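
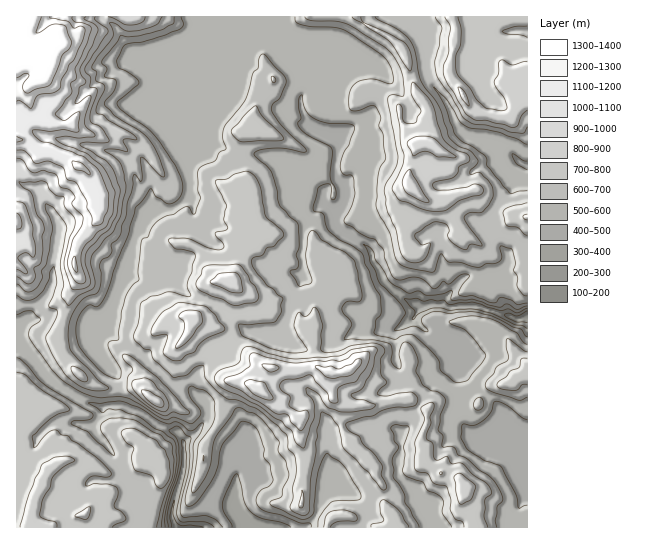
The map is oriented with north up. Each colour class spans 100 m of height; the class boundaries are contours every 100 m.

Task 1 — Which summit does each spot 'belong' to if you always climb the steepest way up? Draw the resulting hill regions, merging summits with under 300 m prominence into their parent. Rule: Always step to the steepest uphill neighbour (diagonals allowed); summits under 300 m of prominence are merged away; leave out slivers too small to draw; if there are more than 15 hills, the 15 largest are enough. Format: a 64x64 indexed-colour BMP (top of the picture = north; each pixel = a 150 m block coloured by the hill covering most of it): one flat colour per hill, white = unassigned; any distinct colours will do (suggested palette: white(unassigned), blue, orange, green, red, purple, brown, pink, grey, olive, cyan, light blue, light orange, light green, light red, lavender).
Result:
<image width="64" height="64" href="data:image/bmp;base64,Qk12CAAAAAAAAHYAAAAoAAAAQAAAAEAAAAABAAQAAAAAAAAIAAATCwAAEwsAABAAAAAAAAAA////ALR3HwAOf/8ALKAsACgn1gC9Z5QAS1aMAMJ34wB/f38AIr28AM++FwDox64AeLv/AIrfmACWmP8A1bDFAEREREREREREREQRERERESIiIiIiIiIiIiIiIiIiIiIRREREREREREREQRERERESIiIiIiIiIiIiIiIiIiIiIiFEREREREREREREERERESIiIiIiIiIiIiIiIiIiIiIiIUREREREREREREQRERERIiIiIiIiIiIiIiIiIiIiIiIhRERERERERERERBEREREiIiIiIiIiIiIiIiIiIiIiIiJEREREREREREREERERESIiIiIiIiIiIiIiIiIiIiIiIkRERERERERERERBERERIiIiIiIiIiIiIiIiIiIiIiIiREREREREREREREEREREiIiIiIiIiIiIiIiIiIiIiIiJEREREREREREREQRERESIiIiIiIiIiIiIiIiIiIiIiIkRERERERERERERBERERIiIiIiIiIiIiIiIiIiIiIiIiREREREREREREREERERIiIiIiIiIiIiIiIiIiIiIiIiFEREREREREREREQhERIiIiIiIiIiIiIiIiIiIiIREREUREREREREREREIiIRIiIiIiIiIiIiIiIiIiIiIRERERRERERERERERCIiIiIiIiIiIiIiIiIiIiIiIiIhERERFEREREREREQiIiIiIiIiIiIiIiIiIiIiIiIiIhEREREUREREREERIiIiIiIiIiIiIiIiIiIiIiIiIiIiERERERREREQREREiIiIiIiIiIiIiIiIiIiIiIiIiIiIRERERFEREQRERESIiIiIiIiIiIiIiIiIiIiIiIiIiIhEREREUREERERERIiIiIiIiIiIiIiIiIiIiIiIiIiIiERERERREERERERIiIiIiIiIiIiIiIiIiIiIiIiESIiIRERERFEQRERERIiIiIiIiIiIiIiIiIiIiIiIiIREREhEREREUQREREREiIiIiIiIiIiIiIiIiIiIiIiIRERERERERERQREREREiIiIiIiIiIiIiIiIiIiIiIiIhERERERERERERERERESIiIiIiIiIiIiIiIiIiIiIiIiERERERERERERERERERIiIiIiIiIiIiIiIiIiIiIiIiIRERERERERERERERERESIiIiIiIiIiIiIiIiIiIiIiIRERERERERERERERERERIiIiIiIiIiIiIiIiIiIiIiERERERERERERMxERERERESIiIiIiIiIiIiIiIiIiIhERERERERERMzMzERERERERIiIiIiIiIiIiIiIiIiIhEREREzMzMzMzMzMREREREREiIiIiIiIiIiIiIiIiIREREREzMzMzMzMzMxERERERERIiIiIiIiIiIiIiIiERERERMzMzMzMzMzMzEREREREREhERIiIiIiIiIiIiEREREREzMzMzMzMzMzMRERERERERERESIiIiIiIiIiIREREREzMzMzMzMzMzMxERERERERERESIiIiIiIiIiIhERERETMzMzMzMzMzMzERERERERERERIiIiIiIiIiIiERERETMzMzMzMzMzMzMRERERERERERIiIiIiIiIiIiIRERETMzMzMzMzMzMzMxERERERERERIiIiIiIiIiIiIhERETMzMzMzMzMzMzMzEREREREREREiIiIiIiIiIiIiEREzMzMzMzMzMzMzMzMRERERERERERIiIiIiIiIiIiIRETMzMzMzMzMzMzMzMxERERERERERESIiIiIiIiIiIiERMzMzMzMzMzMzMzMzERERERERERERERIiIiIiIiIiIhETMzMzMzMzMzMzMzMRERERERERERERESIiIiIiIiIiERMzMzMzMzMzMzMzMxERERERERERERERIiIiIiIiIiEREzMzMzMzMzMzMzMzEREREREREREREREiIiIiIiIiERETMzMzMzMzMzMzMzMRERERERERERERESIiIiIiIiERETMzMzMzMzMzMzMzMxERERERERERERESIiIiIiIiERERMzMzMzMzMzMzMzMzERERERERERERERIiIiIiIhEREREzMzMzMzMzMzMzM1UREREREREREREREiIiERERERERETMzMzMzMzMzMzM1VRERERERERERERERIhERERERERERMzMzMzMzMzMzNVVVERERERERERERERERERERERERETMzMzMzMzMzM1VVVVURERERERERERERERERERERERETMzMzMzMzMzM1VVVVVRERERERERERERERERERERERETMzMzMzMzMzMzVVVVVVERERERERERERERERERERERERMzMzMzMzMzMzVVVVVVUREREREREREREREREREREREREzMzMzMzMzMzNVVVVVVRERERERERERERERERERERERETMzMzMzMzMzNVVVVVVVEREREREREREREREREREREREREzMzMzMzMzNVVVVVVVURERERERERERERERERERERERETMzMzMzMzNVVVVVVVVRERERERERERERERERERERERERMzMzMzMzM1VVVVVVVVEREREREREREREREREREREREREzMzMzMzMzVVVVVVVVURERERERERERERERERERERERMzMzMzMzMzNVVVVVVVVRERERERERERERERERERERERMzMzMzMzMzM1VVVVVVVVERERERERERERERERERERERMzMzMzMzMzMzVVVVVVVVURERERERERERERERERERERMzMzMzMzMzMzVVVVVVVVVREREREREREREREREREREREzMzMzMzMzMzNVVVVVVVVV"/>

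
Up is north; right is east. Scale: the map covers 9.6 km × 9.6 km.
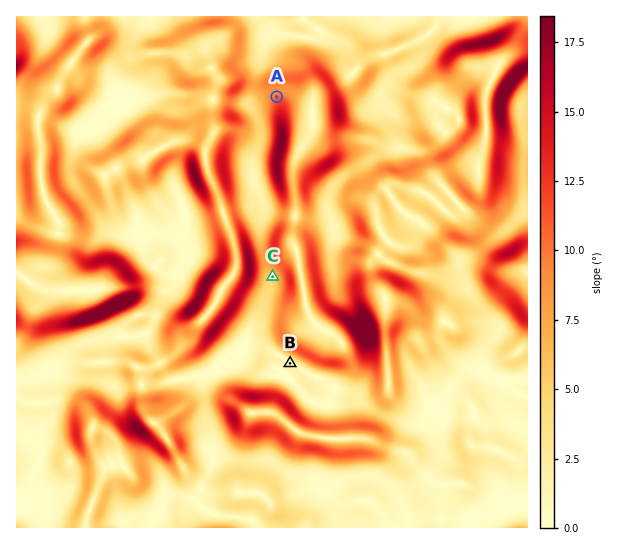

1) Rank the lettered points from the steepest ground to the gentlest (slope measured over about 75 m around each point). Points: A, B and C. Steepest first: A C B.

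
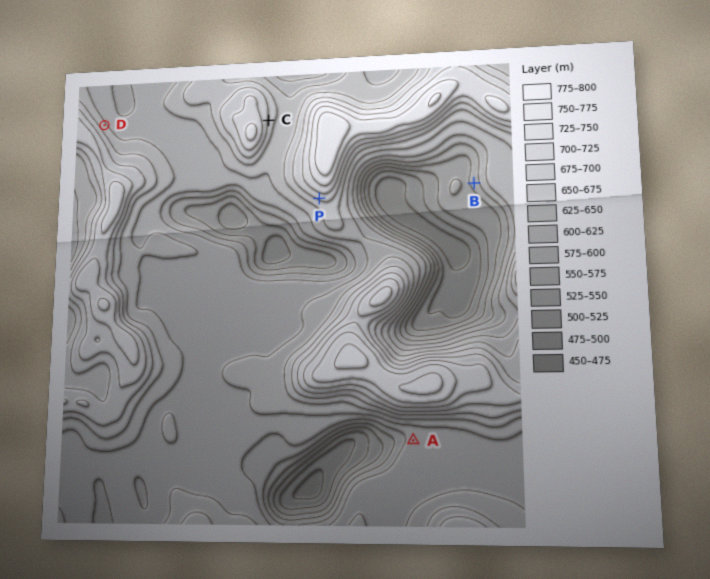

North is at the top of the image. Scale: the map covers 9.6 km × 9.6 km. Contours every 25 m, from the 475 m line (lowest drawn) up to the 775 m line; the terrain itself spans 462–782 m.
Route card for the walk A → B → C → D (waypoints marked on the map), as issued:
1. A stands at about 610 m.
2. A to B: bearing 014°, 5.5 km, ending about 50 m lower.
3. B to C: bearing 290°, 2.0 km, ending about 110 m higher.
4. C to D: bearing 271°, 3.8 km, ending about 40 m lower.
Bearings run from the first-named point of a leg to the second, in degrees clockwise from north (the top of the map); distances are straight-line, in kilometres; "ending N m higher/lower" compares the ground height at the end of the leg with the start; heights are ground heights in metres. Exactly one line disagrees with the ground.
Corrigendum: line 3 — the distance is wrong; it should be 4.7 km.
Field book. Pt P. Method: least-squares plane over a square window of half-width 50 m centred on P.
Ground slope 9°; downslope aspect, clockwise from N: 205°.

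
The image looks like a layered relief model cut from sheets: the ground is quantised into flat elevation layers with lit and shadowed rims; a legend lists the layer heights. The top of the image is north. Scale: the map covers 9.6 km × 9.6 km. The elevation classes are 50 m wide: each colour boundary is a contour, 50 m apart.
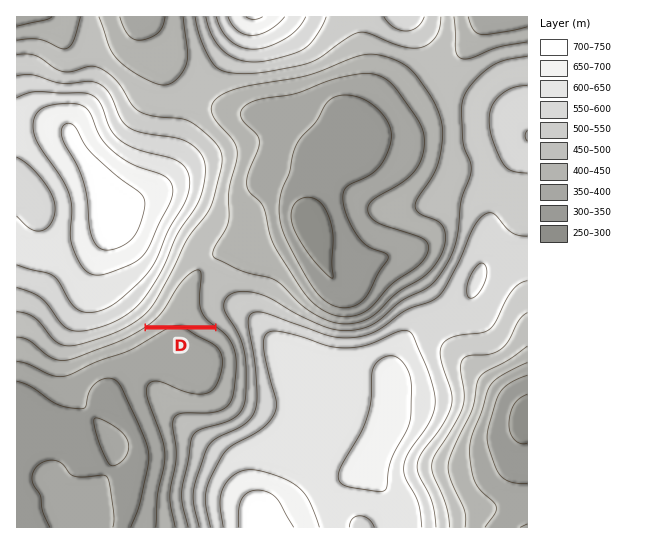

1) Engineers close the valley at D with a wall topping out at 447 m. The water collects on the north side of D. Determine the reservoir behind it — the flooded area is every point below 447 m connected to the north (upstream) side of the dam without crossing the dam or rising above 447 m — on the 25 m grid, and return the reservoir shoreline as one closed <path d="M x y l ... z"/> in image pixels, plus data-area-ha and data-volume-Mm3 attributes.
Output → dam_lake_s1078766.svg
<path d="M195 276l-6 1-12 12-13 22-14 14 62 0-9-8-4-8-2-30-2-3z" data-area-ha="51" data-volume-Mm3="8.21"/>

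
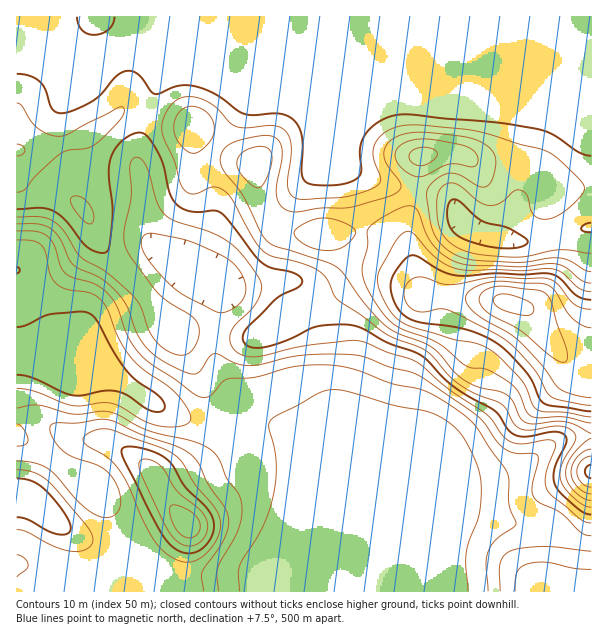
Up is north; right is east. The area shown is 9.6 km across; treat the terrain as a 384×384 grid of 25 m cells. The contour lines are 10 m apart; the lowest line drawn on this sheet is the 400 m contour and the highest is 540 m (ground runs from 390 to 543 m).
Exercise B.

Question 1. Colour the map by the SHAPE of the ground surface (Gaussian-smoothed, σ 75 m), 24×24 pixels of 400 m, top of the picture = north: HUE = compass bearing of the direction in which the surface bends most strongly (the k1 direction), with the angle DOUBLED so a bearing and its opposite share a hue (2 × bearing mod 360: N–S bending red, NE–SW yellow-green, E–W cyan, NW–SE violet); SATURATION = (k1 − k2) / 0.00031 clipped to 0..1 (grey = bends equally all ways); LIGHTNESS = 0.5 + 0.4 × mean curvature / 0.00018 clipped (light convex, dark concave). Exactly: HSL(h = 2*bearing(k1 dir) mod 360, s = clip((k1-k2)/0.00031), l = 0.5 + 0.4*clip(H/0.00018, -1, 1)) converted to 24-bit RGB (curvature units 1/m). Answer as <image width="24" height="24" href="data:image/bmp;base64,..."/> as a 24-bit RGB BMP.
<image width="24" height="24" href="data:image/bmp;base64,Qk32BgAAAAAAADYAAAAoAAAAGAAAABgAAAABABgAAAAAAMAGAAATCwAAEwsAAAAAAAAAAAAAhX19hXFuh4FkfINqf39xbYJwmpJbxMRJVHuDYF5/fH1/f3+Af4B/gIB/f3+AgH5/gYF+fX6AZV+DVVWDlbGEmaaQc4mle5KzellSkGZFe6taYqGgdn2Qjk2DuhsX3P0qJIxPSH17dIGAfoCAf4B/gIB/fn6Af36BgoKBfHyBXWSJV4+qhLqYhZimknejjG5Sa0x2hdCcf+PhSEfAmFWhiyGJ2JfS2/DfQFLmOl6aY4CGe3+Af4B/f4B/f39/foB/gYF+f32AaXuEWo1yoqNIh4I2bDglvFoHcLreo+zOWEShejh5iDBuqkWzof+7s9iZvx3LnE+qYm+Idn2Cf4CAf39/f39/f39/gIB/gH9/dHmAZWZ+nGpztUl8fSRk8qo8qL7SuEZaaiA8XTdDdj9tmO2Xcd5ogVI/d0BnlnB9dG2Kc3eDfn6AgH+Af39/f3+Af4B/gH9/d3WAa2J8c41pYz6zqyD/9NfbnVgpmhEroENlTl+daPLty/botnbJpk22f1uaj3eMjHKMdnWBfX5/gH9/f4CAf3+AgIB/gH5/fmmBhEZqtJwuEWklBpit5fbVe0RkcKTChaPnpsXre+/RTJtNnChNpzA8j2NYg3FtinFzf3h9fH99foB+gIB+gH59gH57gHFzeERmfz1n2mlw2acXATMAXXsAZKfNdtjCS3SXuK9qqGA3Vx8eaCofuJQ0eJZcdntqgoRwfoF5eoB5f354gXZuhXNggnNYdjI4ahkaTqMyQ62o9pzRs1TjWtd5ja5th2RGYlQ/k4Y4liMgeSUvhXtKjs1zY3CMhXtWcYlUdYFgf3thfWlagl5Vj3NchE1ojB51gM+vh9/aN16UgJtb1Z3PnLLemos+fV5Qd25mfE5alDFcoWd3f7uEacBsjjKUxVtCh5lAXnU8dXxHaIJUaH55knNcZzdTRaOvjeKXjkmJf0Z5Y6Zjedh6X6mrjZRfdHlmbnRmbESAkmSgmrKsqse4fJC0Fh/Dz67o2bDncnfOa3a6bHCifkOFrzFMloRPOtptm6VJbT1LVpJldNqMd8uSVFeVkYWij2uUaGx8RkFugJxies17h8OnlnOwNVqhVYaVz4CSxXPClWWukliobzWnl3nExNfebqDQdkDIkn3NkeHgjNe4YsWfLVvTlWCPrkVyjk9JVT9cXt1iceOWX45xfE1Qbk9WYl1FkrU2m3dMo0hum06ST1Wzf77Ktsq9a4nSVpD/zN3/zdf+y7n3sK3bHj+JXlFvrkWixWiWZdLJjfG3mFaaeD9Of1FLcU5ReExSw6cxcWQwb4U1Q61qS7q6cqSVnMh+XNqrIr+3Hb0vmoUkpzsj+0BHfyd8SFcwPVY6wMR2id2FX5hNdDZRfk5MfmtfaGCJZ1SUw8GgcXzZqLnaZLnLSouSXpZ2t+Z6SZs+TS0nXUkNT0AJUVwGgY4GiGo9VIStKqm+g92brcKTdlSNaj+VqWOMcaB9Sl2VXIinf+GRRJ7VmqPIoW7Pg2XAa4mp4diGgD08VyBMpnVCW5ONo3ympKpoUXlGgo7KVpzSgbmXpId0fFyXTTSPs3KYsLKLRDx4hbZfhOhMKnVVWIVHf2BVlVllmUhA8pgciyMhVihfltB6UIydaYd6q5aIZWCyjaFkU4FdiIpVqaxeY1Z6Tzl0o55pt6Z5RTS9pc27z9SXO3x+R25ZbGRPeTRArDA63qlwyUK+L7TUh9akTkifd6CugriqWF+pmZm6fF/AmnCtspZtXkxtPD54ra1zlMBkJbu5hMLJ4rbHjU3ASkyFWmCFQGa5irrfzNnvx7j6o6/1m3rUYFu/d5ipmmpndFdjmaliUWiChGqr0ILCpG6+IG27iZXDy9vUSrLMP4NrtolQyUSDelaQZ36HRpt7Pbc7da00h3kzi2Yyk0o3i1tNimlVj2BYgWloqZaEXWV8Unhah3NgwI+LP3KdPsiMxsZ6oj5ock9SgoZOk2hVhW56eX98aYZqcI9UiYFJgnRMf3hVhH1hg4Zwgnl7i3eFhoCRn3Fpk2OEb3t+WYNtpq9sjGJ9WYlLknk/iFlSgnFwgIF3goB4gHx9f4GAfoJ9gH94gX14gYJ9e36Aeod8foJ6fHd8gIl8eYyChX5nhG5zjmtqbolgdJVdiHdwfHp0gXp1gXt7gYB/f4KBf4KCfn+BgH5+gXx8gH19foN/f4F/foCAf4J8f3x7eX1/hox4hINwfIWEc22FnHWWjKKLbJWPeHl/fHmAfn2AgH+AgYGAgIF/foB+fn5/gH2AgX6CgIKCf4J/fn9/f4B/gIB+fn1/e31/hYB7iX99"/>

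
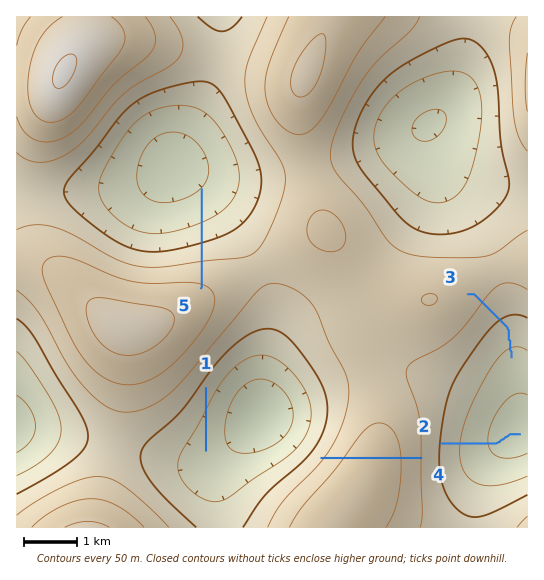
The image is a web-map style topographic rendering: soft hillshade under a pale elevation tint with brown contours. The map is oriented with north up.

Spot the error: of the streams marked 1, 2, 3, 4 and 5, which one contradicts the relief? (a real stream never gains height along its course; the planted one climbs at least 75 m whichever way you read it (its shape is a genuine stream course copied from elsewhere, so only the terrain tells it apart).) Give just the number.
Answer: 4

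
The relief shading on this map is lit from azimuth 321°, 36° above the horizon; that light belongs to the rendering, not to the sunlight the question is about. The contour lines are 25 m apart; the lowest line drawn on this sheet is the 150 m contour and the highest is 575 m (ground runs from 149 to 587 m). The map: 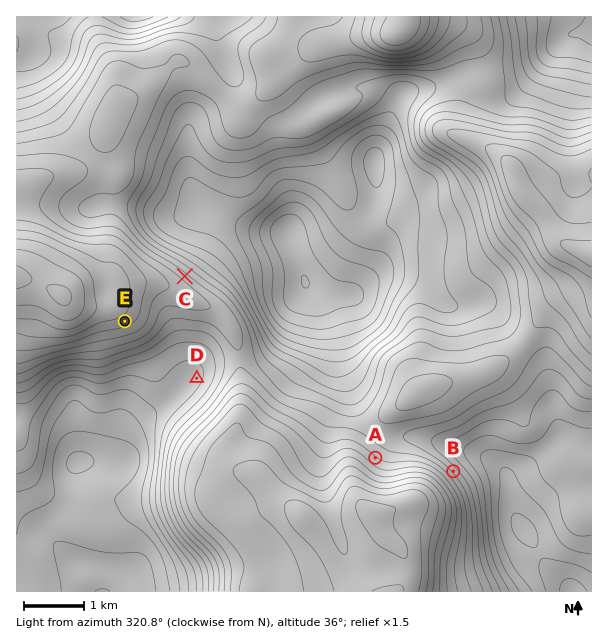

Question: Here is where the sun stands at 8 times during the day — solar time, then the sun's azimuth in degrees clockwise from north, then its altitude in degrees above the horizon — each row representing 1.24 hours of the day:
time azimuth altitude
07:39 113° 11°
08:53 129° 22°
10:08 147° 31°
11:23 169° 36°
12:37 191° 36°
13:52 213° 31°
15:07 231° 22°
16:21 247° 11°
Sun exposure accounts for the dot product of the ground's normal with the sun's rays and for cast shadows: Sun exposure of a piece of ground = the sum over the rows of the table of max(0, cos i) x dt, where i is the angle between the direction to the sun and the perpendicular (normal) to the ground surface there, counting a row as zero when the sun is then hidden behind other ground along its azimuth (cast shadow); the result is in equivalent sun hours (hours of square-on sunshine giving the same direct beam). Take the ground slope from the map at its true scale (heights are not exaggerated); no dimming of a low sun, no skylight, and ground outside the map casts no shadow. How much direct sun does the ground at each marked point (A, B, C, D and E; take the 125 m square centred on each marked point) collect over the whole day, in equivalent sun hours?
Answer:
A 3.2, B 2.9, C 3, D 4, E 4.9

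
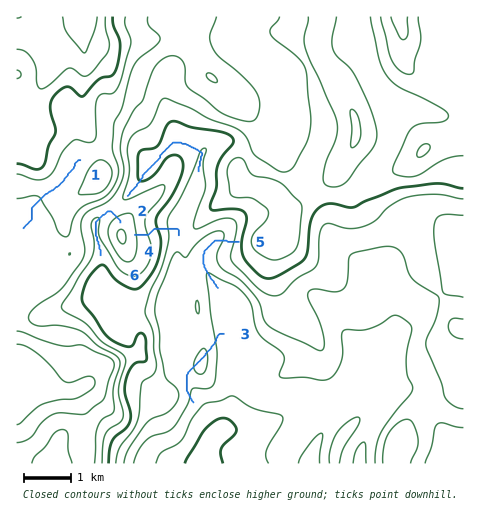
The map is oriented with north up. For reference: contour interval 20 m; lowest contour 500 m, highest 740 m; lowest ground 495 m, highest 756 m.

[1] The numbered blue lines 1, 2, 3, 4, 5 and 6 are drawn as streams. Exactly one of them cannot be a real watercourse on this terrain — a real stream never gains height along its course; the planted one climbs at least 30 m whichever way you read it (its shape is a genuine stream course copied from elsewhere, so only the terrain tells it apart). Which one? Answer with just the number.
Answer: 3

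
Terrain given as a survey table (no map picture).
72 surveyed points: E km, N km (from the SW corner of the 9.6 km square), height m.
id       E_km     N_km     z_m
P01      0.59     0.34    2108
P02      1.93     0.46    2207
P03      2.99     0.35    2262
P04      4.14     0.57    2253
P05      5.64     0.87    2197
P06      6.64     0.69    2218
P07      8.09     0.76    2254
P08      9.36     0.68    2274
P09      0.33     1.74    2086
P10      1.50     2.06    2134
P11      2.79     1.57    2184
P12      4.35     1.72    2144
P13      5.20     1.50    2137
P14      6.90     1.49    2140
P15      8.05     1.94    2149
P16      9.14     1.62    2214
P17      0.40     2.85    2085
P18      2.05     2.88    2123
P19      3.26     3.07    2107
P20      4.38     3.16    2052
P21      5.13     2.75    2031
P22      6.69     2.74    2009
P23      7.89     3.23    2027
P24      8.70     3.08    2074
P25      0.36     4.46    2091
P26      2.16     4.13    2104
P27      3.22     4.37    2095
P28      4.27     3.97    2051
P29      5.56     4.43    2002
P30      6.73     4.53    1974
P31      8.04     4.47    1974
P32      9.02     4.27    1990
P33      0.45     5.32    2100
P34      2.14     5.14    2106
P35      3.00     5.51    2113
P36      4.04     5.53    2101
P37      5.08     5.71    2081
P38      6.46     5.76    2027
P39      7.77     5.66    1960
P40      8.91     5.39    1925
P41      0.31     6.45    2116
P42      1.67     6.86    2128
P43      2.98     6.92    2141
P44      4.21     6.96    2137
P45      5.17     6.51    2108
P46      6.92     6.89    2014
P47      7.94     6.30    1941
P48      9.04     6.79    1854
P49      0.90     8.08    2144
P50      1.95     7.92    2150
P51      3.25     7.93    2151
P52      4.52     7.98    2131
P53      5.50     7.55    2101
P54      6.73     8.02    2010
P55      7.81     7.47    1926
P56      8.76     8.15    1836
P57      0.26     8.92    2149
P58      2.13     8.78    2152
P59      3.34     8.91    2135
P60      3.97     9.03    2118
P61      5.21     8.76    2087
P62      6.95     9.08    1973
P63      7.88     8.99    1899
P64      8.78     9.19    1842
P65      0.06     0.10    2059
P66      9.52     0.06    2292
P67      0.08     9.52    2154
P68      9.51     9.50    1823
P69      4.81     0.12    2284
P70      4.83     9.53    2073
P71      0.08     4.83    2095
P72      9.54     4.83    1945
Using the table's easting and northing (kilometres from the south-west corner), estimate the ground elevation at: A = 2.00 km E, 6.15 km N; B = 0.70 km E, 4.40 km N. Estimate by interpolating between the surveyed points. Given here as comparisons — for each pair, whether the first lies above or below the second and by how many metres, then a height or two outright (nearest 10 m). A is above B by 30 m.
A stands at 2120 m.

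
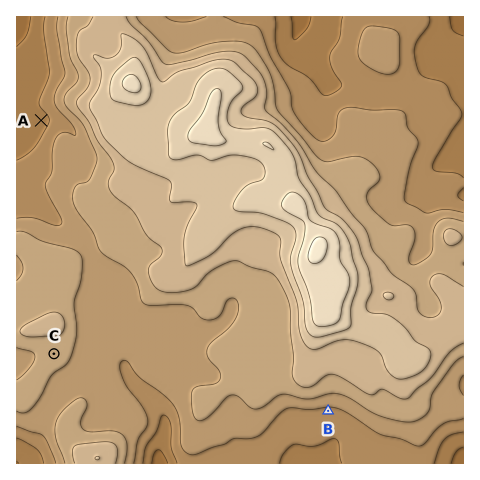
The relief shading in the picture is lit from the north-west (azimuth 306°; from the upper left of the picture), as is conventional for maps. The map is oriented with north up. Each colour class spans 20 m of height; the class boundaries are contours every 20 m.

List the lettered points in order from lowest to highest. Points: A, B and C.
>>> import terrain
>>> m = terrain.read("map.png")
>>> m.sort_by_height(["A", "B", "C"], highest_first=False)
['A', 'B', 'C']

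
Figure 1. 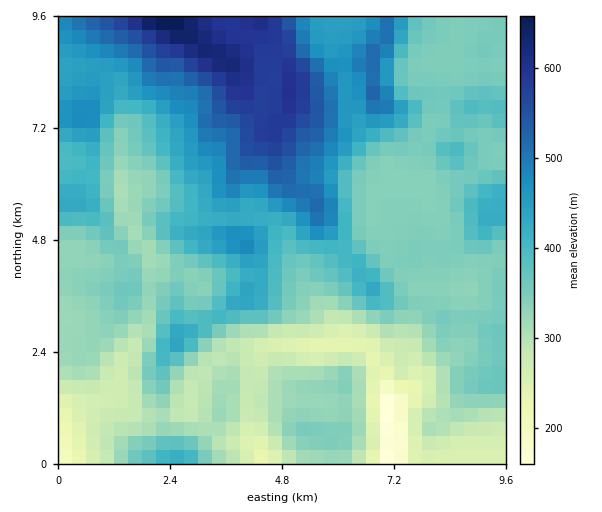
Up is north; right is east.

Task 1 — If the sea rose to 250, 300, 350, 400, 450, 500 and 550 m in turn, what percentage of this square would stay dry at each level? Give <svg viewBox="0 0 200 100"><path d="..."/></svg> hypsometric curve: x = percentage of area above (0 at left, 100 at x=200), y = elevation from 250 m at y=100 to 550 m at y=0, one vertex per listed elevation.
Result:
<svg viewBox="0 0 200 100"><path d="M192 100l-25-17-58-16-38-17-26-17-18-16-12-17"/></svg>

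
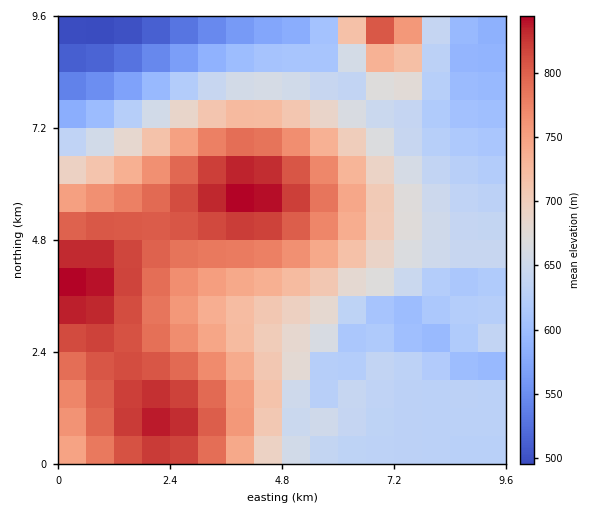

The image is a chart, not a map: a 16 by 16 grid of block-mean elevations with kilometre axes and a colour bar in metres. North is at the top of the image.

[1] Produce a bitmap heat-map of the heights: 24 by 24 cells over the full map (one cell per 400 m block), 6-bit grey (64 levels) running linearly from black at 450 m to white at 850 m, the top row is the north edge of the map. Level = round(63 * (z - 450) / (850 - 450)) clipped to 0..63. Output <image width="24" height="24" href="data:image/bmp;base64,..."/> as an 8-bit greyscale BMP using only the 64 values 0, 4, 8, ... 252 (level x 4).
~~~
<image width="24" height="24" href="data:image/bmp;base64,Qk12BgAAAAAAADYEAAAoAAAAGAAAABgAAAABAAgAAAAAAEACAAATCwAAEwsAAAABAAAAAAAAAAAAAAEBAQACAgIAAwMDAAQEBAAFBQUABgYGAAcHBwAICAgACQkJAAoKCgALCwsADAwMAA0NDQAODg4ADw8PABAQEAAREREAEhISABMTEwAUFBQAFRUVABYWFgAXFxcAGBgYABkZGQAaGhoAGxsbABwcHAAdHR0AHh4eAB8fHwAgICAAISEhACIiIgAjIyMAJCQkACUlJQAmJiYAJycnACgoKAApKSkAKioqACsrKwAsLCwALS0tAC4uLgAvLy8AMDAwADExMQAyMjIAMzMzADQ0NAA1NTUANjY2ADc3NwA4ODgAOTk5ADo6OgA7OzsAPDw8AD09PQA+Pj4APz8/AEBAQABBQUEAQkJCAENDQwBEREQARUVFAEZGRgBHR0cASEhIAElJSQBKSkoAS0tLAExMTABNTU0ATk5OAE9PTwBQUFAAUVFRAFJSUgBTU1MAVFRUAFVVVQBWVlYAV1dXAFhYWABZWVkAWlpaAFtbWwBcXFwAXV1dAF5eXgBfX18AYGBgAGFhYQBiYmIAY2NjAGRkZABlZWUAZmZmAGdnZwBoaGgAaWlpAGpqagBra2sAbGxsAG1tbQBubm4Ab29vAHBwcABxcXEAcnJyAHNzcwB0dHQAdXV1AHZ2dgB3d3cAeHh4AHl5eQB6enoAe3t7AHx8fAB9fX0Afn5+AH9/fwCAgIAAgYGBAIKCggCDg4MAhISEAIWFhQCGhoYAh4eHAIiIiACJiYkAioqKAIuLiwCMjIwAjY2NAI6OjgCPj48AkJCQAJGRkQCSkpIAk5OTAJSUlACVlZUAlpaWAJeXlwCYmJgAmZmZAJqamgCbm5sAnJycAJ2dnQCenp4An5+fAKCgoAChoaEAoqKiAKOjowCkpKQApaWlAKampgCnp6cAqKioAKmpqQCqqqoAq6urAKysrACtra0Arq6uAK+vrwCwsLAAsbGxALKysgCzs7MAtLS0ALW1tQC2trYAt7e3ALi4uAC5ubkAurq6ALu7uwC8vLwAvb29AL6+vgC/v78AwMDAAMHBwQDCwsIAw8PDAMTExADFxcUAxsbGAMfHxwDIyMgAycnJAMrKygDLy8sAzMzMAM3NzQDOzs4Az8/PANDQ0ADR0dEA0tLSANPT0wDU1NQA1dXVANbW1gDX19cA2NjYANnZ2QDa2toA29vbANzc3ADd3d0A3t7eAN/f3wDg4OAA4eHhAOLi4gDj4+MA5OTkAOXl5QDm5uYA5+fnAOjo6ADp6ekA6urqAOvr6wDs7OwA7e3tAO7u7gDv7+8A8PDwAPHx8QDy8vIA8/PzAPT09AD19fUA9vb2APf39wD4+PgA+fn5APr6+gD7+/sA/Pz8AP39/QD+/v4A////ALjE1Nzk6Ojg0LykkIB4dHR0dHBwcHBwcLzM3Ojw8PDo2MSwnIiEfHh0dHBwcHBwcMDQ4Ojw9PDo2Mi0nHR8gHh0dHBwcHBwcMjU4Ojw8Ozk2MS0pIBseHx4dHRwcHB0dMzY4Ojo6OTc0MCwoJR0ZHh4dHRwcHBsZNjg5OTg3NjQxLisoJSIaGR0dHRwZFhUXODo6OTc1MzEuLConJSMgGRkdGhYVGBweOzw7OTc0MS8tKyknJiQjHxkXFhkcHR4ePT08Ojc0MS8tKyopKCYkHRoaGBcZGhoaPj49Ozg1MjAvLi0sKyknIyIiHxsZFxgZPT49Ozg2NDIxMTEwLy0rKSYkIiAfHh4fOzw7Ojg3NjU1NTU0MzEuKygmIyEfHh4fODk5ODg3ODg5Ojo5NzUyLionJCEfHh4eMzU1NjY3OTo8PT08OjczLysnJCEfHh0dLS8xMjQ2ODs9Pj49Ozg0LysnIyEfHRwcJykrLjAzNjk8PT08OjYyLiomIiAeHBsbISMmKCsvMjY4Ojo5NjMvKycjIB4cGxoaGx0fIiYpLTAzNDQzMS4rJyQhHhwbGhkZFhcZHB8jJiksLS0tKykmIyEfHhwaGRgYERIUFhkcHyIkJiYmJSMhHx4gIR4aGBcXDQ4PERMWGRsdHx8gHx4dHSAlJiEaFxcXCgoLDQ4RExUXGRoaGhoaHSYsKyMaFhYWCAgICQsMDhASFBUWFxcZIi00MCUaFhYVBwcHBwgKCw0PEBITFBUbKDY7NSgcGBYVA=="/>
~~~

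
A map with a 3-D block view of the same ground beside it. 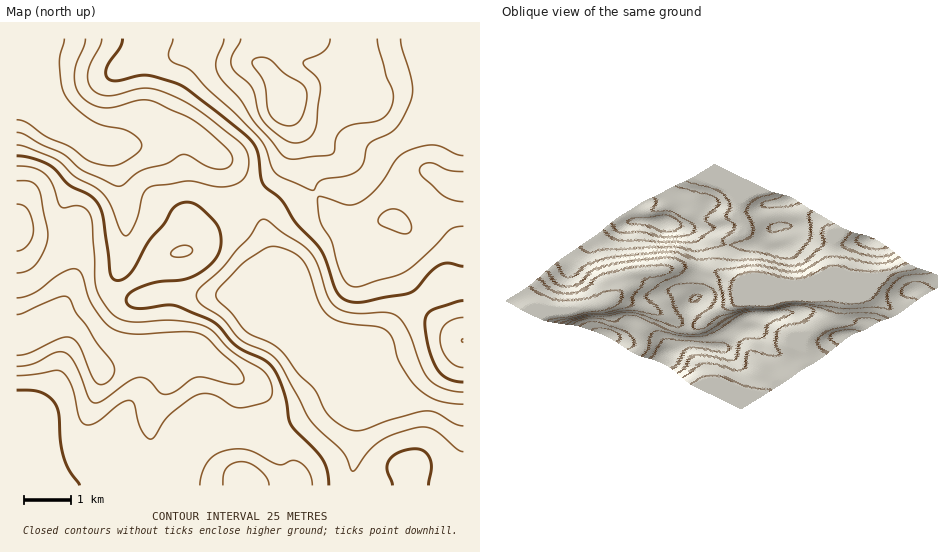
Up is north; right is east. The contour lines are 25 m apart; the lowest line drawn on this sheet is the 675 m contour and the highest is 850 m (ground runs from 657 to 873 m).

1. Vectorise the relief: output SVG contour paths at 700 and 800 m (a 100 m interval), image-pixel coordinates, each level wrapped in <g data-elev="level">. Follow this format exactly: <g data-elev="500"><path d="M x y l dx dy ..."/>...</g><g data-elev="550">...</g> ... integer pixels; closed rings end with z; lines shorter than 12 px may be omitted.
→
<g data-elev="700"><path d="M463 426l-9-3-17-10-10-2-36 9-30 10-8 0-10-3-15-13-13-24-17-17-15-21-11-8-21-9-6-4-14-18-13-13-2-4 1-4 25-28 22-15 10-3 16 5 9 6 7 8 13 37 9 13 7 5 8 3 33 3 9 4 7 8 8 26 17 23 9 8 9 5 13 3 15 1"/><path d="M85 39l-1 8-8 17-2 12 2 13 8 10 11 7 10 2 11-1 24-7 8 0 9 3 32 15 17 12 24 22 3 7-2 6-7 4-9 0-11-4-15-9-7-1-16 9-25 6-18 15-6 1-35-16-21-17-20-9-17-10-7-2"/></g><g data-elev="800"><path d="M269 485l-3-8-7-8-9-6-8-1-9 1-6 5-4 7 0 10"/><path d="M17 366l17-3 22-11 10 1 8 9 15 36 6 5 8-3 24-18 11-5 9 2 12 13 6 2 9-2 16-12 6-3 10 1 28 6 8-1 2-4-2-6-5-7-29-27-8-5-15-2-52 2-13-2-9-4-8-8-10-14-5-10-6-21-6-6-6 0-9 4-29 21-15 4"/><path d="M17 273l11-3 8-6 9-15 3-14-7-39-3-8-7-6-14-1"/><path d="M401 233l8 0 2-4-1-8-6-7-5-4-7-1-6 2-5 4-3 4 1 5z"/><path d="M463 172l-15-2-13-6-5-1-7 2-4 5 4 7 19 18 10 5 11 2"/><path d="M224 39l-8 23 0 7 3 7 20 22 15 23 27 33 5 4 7 1 39-5 3-3 2-14 6-8 11-5 24-3 6-4 5-5 4-9 0-10-7-17-9-37"/></g>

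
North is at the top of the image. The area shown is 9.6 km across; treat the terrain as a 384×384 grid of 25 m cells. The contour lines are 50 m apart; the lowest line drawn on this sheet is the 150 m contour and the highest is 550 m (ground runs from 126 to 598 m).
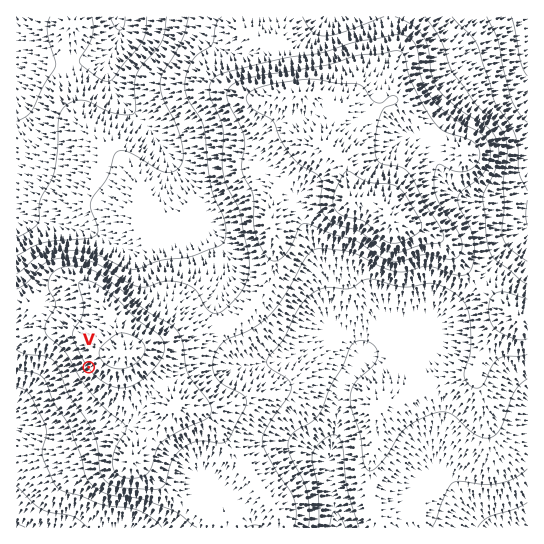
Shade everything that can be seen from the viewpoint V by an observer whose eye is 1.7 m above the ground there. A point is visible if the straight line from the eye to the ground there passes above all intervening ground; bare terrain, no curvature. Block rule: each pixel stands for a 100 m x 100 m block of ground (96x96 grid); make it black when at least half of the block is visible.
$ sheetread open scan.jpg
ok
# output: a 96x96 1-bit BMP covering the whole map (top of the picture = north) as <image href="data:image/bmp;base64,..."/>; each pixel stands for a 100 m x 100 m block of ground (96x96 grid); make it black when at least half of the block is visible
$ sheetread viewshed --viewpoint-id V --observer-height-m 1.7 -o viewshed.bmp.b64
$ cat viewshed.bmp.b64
<image width="96" height="96" href="data:image/bmp;base64,Qk2+BAAAAAAAAD4AAAAoAAAAYAAAAGAAAAABAAEAAAAAAIAEAAATCwAAEwsAAAIAAAAAAAAA////AAAAAAAAAAAAAAAAAAAAAAAAAAAAAAAAAAAAAAAAAAAAAAAAAAAAAADAAAAAAAAAAAAAAAD4AAAAAAAAAAAAAAD8AAAAAAAAAAAAAAD+AAAAAAAAAAAAAAD/gAAAAAAAAAAAAAD/4AAAAAAAAAAAAAD//AAAAAAAAAAAAAD//4AAAAAAAAAAAAD///AAAAAAAAAAAAD///4AAAAAAAAAAAD///8AAAAAAAAAAAD///+AAAAAAAAAAAD///+AAAAAAAAAAAD///8AAAAAAAAAAAD///4AAAAAAAAAAAD///gAAAAAAAAAAAD///AAAAAAAAAAAAD//+AAAAAAAAAAAAD/P+AAAAAAAAAAAAD//8AAAAAAAAAAAAD//4AAAAAAAAAAAAD//4AAAAAAAAAAAAD//wAAAAAAAAAAAAD//gAAAAAAAAAAAAD//gAAAAAAAAAAAAD//gAAAAAAAAAAAAD//gAAAAAAAAAAAAD//gAAAAAAAAAAAAD/wAAAAAAAAAAAAAD/gAAAAAAAAAAAAAD/wAAAAAAAAAAAAAD/wAAAAAAAAAAAAAB/gAAAAAAAAAAAAAA/AAAAAAAAAAAAAAAgAAAAAAAAAAAAAADgAAAAAAAAAAAAAADgAAAAAAAAAAAAAADgAAAAAAAAAAAAAABgAAAAAAAAAAAAAAAAAAAAAAAAAAAAAAAAAAAAAAAAAAAAAAAAAAAAAAAAAAAAAAAAAAAAAAAAAAAAAAAAAAAAAAAAAAAAAAAAAAAAAAAAAAAAAAAAAAAAAAAAAAAAAAAAAAAAAAAAAAAAAAAAAAAAAAAAAAAAAAAAAAAAAAAAAAAAAAAAAAAAAAAAAAAAAAAAAAAAAAAAAAAAAAAAAAAAAAAAAAAAAAAAAAAAAAAAAAAAAAAAAAAAAAAAAAAAAAAAAAAAAAAAAAAAAAAAAAAAAAAAAAAAAAAAAAAAAAAAAAAAAAAAAAAAAAAAAAAAAAAAAAAAAAAAAAAAAAAAAAAAAAAAAAAAAAAAAAAAAAAAAAAAAAAAAAAAAAAAAAAAAAAAAAAAAAAAAAAAAAAAAAAAAAAAAAAAAAAAAAAAAAAAAAAAAAAAAAAAAAAAAAAAAAAAAAAAAAAAAAAAAAAAAAAAAAAAAAAAAAAAAAAAAAAAAAAAAAAAAAAAAAAAAAAAAAAAAAAAAAAAAAAAAAAAAAAAAAAAAAAAAAAAAAAAAAAAAAAAAAAAAAAAAAAAAAAAAAAAAAAAAAAAAAAAAAAAAAAAAAAAAAAAAAAAAAAAAAAAAAAAAAAAAAAAAAAAAAAAAAAAAAAAAAAAAAAAAAAAAAAAAAAAAAAAAAAAAAAAAAAAAAAAAAAAAAAAAAAAAAAAAAAAAAAAAAAAAAAAAAAAAAAAAAAAAAAAAAAAAAAAAAAAAAAAAAAAAAAAAAAAAAAAAAAAAAAAAAAAAAAAAAAAAAAAAAAAAAAAAAAAAAAAAAAAAAAAAAAAAAAAAAAAAAAAAAAAAAAAAAAAAAAAAAAAAAAAAAAAAAAAAAAAAAAAAAAAAAAAAAA="/>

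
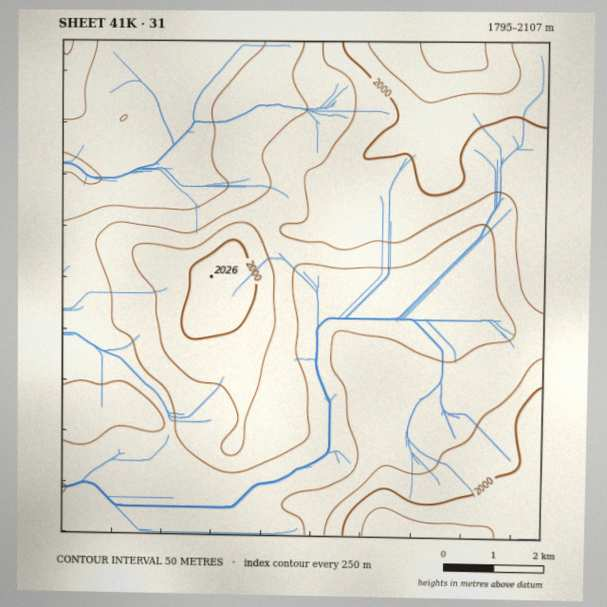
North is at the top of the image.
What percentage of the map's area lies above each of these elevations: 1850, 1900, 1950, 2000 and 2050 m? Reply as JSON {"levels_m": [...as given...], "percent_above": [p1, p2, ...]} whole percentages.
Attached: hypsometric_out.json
{"levels_m": [1850, 1900, 1950, 2000, 2050], "percent_above": [89, 60, 33, 15, 4]}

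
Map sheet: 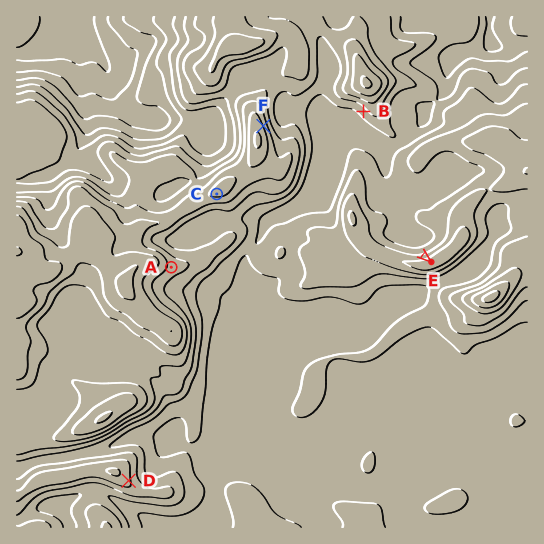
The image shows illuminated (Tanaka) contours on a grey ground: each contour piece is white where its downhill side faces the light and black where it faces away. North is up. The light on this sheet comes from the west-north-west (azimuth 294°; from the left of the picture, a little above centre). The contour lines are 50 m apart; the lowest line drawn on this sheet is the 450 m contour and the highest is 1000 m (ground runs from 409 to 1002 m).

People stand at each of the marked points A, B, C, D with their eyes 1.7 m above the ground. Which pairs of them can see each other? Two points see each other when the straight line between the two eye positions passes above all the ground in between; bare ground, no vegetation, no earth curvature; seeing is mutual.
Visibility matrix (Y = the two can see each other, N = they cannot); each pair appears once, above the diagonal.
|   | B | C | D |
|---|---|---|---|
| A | N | Y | N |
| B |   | N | Y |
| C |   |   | N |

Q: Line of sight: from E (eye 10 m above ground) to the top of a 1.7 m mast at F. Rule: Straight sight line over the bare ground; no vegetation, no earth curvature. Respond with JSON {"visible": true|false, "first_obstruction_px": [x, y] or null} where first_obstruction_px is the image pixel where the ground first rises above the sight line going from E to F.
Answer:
{"visible": true, "first_obstruction_px": null}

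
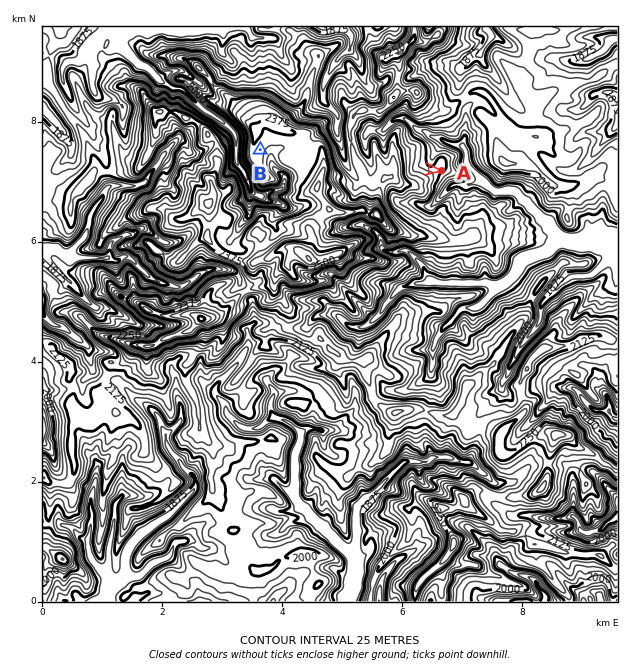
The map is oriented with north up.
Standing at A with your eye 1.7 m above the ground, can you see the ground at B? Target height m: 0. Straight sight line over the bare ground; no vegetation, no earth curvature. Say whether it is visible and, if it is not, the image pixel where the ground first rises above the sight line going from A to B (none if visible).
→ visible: false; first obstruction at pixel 410 167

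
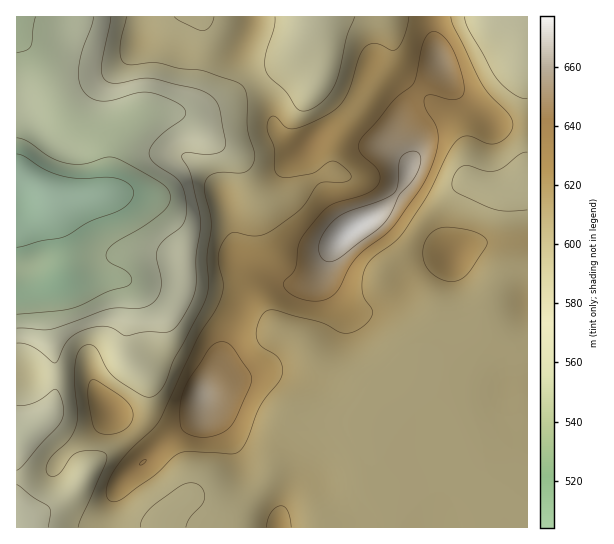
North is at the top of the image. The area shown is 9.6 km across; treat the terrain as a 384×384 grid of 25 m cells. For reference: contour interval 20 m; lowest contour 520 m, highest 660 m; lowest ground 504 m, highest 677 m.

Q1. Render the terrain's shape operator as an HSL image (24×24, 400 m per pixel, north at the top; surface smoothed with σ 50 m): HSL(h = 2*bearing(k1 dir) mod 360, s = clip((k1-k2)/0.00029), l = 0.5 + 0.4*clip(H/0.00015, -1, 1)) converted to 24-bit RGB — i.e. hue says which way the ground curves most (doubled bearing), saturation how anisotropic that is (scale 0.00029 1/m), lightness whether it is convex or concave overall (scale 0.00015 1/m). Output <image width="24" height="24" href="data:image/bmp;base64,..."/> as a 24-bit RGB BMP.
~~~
<image width="24" height="24" href="data:image/bmp;base64,Qk32BgAAAAAAADYAAAAoAAAAGAAAABgAAAABABgAAAAAAMAGAAATCwAAEwsAAAAAAAAAAAAAamNWRYVidqCu0kt6zbAdP385ZntyeYKBfX+Eg3Z8WGZ8W6+z4MunZEmCbn11eoV6f3yCfX2Bf4CAgoKAgX9/f35/f39+gIB/ikmSk8M5Cn89fRLN/8zQbaQ2KHE2WYFkeXZwhWFqf5dcN5VoyZhqmlmXeo2KdYKFfnt/f35/f4B/gYF/gX5/gH6Af4CAgH9/Uibm7MzTPbN2ADMx9pux/8zoSMmHKGNLY2ZGeHdUm7l6TIyIfZhflHqHi4KMe3SDfXuAgH9/gIB/gIB/gH+AgH+AgH5/gH9+J0KB26W+/G7DHh15ADgG6PVA/8zqlSWufm5DNaM1UcxIUm+Ibo+CgYV4hXp4gniCfnyAf3+AgICAgIB/f3+AgH2Agn1+gH5+HV0fJncx3SiW83/AmNGIAHo8uyhR/0zbzbXWmr3IaLx3NnGAcHyCgnt6gX16f3x+fn1/f3+AgICAgICAf36AgHt/goF9foCCd6hPF1xEPCRO3tuO2/DjWobvBQ+S4Vew4M+hiKmnw46EN2JmTW5cfoJrfoRzeIB5fH9+foB/f4B/gH9/f32AgHqCh4R+eYB/r8G1HV+1FyaM1f/Mg+OkjCKIEw42hj7D9OPXoGuzxYKYn2W9QoOdZpGbfYeOd4KCeYB+fYB/foB/gH9/fn2AenuDiYSFfHiIxM7PPRi6Gjaz6v/MWTElUhszOGxxGYyI98CBt2ZghbmYonrHgGW7XVmOjWNpioVmaYNqd4F7fX9/fn9+foCAe4KCfYZ9e3qEwqeyVxawVJzh9+bUjSWdTGCvbrfDETp/2KuN07ylrbdlSWFhm1Nnfkpzk2BloZdzZYphX39ocn90fIB8fYB9fIB+gX14hXttrGZzUkmpQLi904Wb3XzgZn/CnmWaGS9ZvsFj45dy0XlYY0dNZTcqdF4xX5hGh6aBkoejaX2RZIVzcIF5foF5en98hG2Dm3BqaXUfYno3S1w0aH0vvqRKiEFrpDpROG1yMXNe46FlzY1+riucok21lY6/dL94MsBtW3+nrGqwlHqSeGBnhIxVX4ZnYWOJn5CplLNHRngyS1g2eoo0eocnTDssi3dHe5lUIB9Q7+FQqK5VcF2/g5rTwXDI1rCVSrxFLF1jimOKp2yPoD96t8NhPJllToB6bKBhu5bhsIPZSEPAiIeqlHmnUVGmeqqwbIqqGQ+L8fHVir23YZSgdEh4sUyI8JJ86bwsDCsSJGw5dk6OlXa94NHUdGCwTGp3eYNSYXo+o11ddliliIephoK0ZW68gYe0lmiuGBlt7fSUpKZyZ1uPTVOsVmXD6rPm/8zn316+AYU2DXdudbWlmbmhvIbVcGTchH7WaKhkU3pkW4Frapd4im+Ig2NtZHpjkDVyYSBW3v92X7BYV2lzVoJyR3N9brKX38Hv/sz//czyAEs6H5pXe5tpioZlfVlgeIhcqIh1b0I8d3ciTWEWT1YgeGwvYVEmLRUfWKi+3/jTbFerfkRbXn81MG88Js4kMYMrnCs3/6rC+nJ5AFMzP3dHgWFQe25Sc3xYbhsYjS0au6U8UrY+MoBkf1wylTw0IryYVf+0tt+ruSXH1DfG0nV0NZcqQ4ImRS4VLCwMtMIf/9bMLbfIEjk9d1dGhZxKW3xmLjZ9quTis87okozaTlXbWXDsqLDwwNnpT8GQak0rYCIog3M+1H2X7b3VMXSYQijLmKnVX9q44tKu+KPJERNjf0l5tshXNmpcYL7dc8SdhnJjimRVWIJaP4ZuSpZmsKFym0JrhERxZlKWoMicMPqtoonz9pT6FXuqpYHFwJKDcqRV4F9vlRy7S1qoy9/JGDLhjKeaiGuKhUlsp2FBfpU1OWUvSl4ocnQdaFcxcYRaWYqJmtiMkNNzCy8r6EB70UJmJmlS0JmBpINuj09Xq1CMY9zHot7ROBrNnpGRhFWchkanznG22XV1W20/VFw6gJBEQ4NBUZFCOKBIXuFTt29SLzVeGUU97311NJ1rR6pRzF9zkFBljMyBa+WpUXSDVTZll3N7glCJW1mQeWG17pzO3ZDcUIHVmrnXcJXbh4LLfcSGO7k+d1dzmV6XJElrvKVP26+VKoGCs0mGypKRtPO1S4KkZTheWkxdfFtgf2R6ZJKKQVmJvXKi5cvJb5XMf520YGieXVah256YkK5aP3ZzYGWESUSJQ6iS29qyUzatWkyN1em/wuOvWieElEadbFmKamSIenuOc5F+NkZpmphV5eCDiWxnfHFre2xuT2FwwZJz18WqPGegTFt9V1h+T6JXqMA3ZDNgiZJT1/1ix8glOyRFeFZpgmmF"/>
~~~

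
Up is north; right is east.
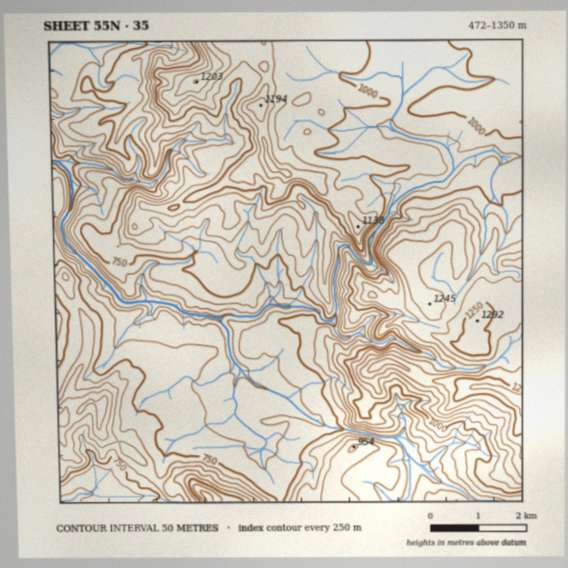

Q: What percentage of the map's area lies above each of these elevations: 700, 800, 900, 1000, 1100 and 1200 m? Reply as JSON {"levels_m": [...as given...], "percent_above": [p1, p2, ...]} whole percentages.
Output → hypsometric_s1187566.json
{"levels_m": [700, 800, 900, 1000, 1100, 1200], "percent_above": [86, 64, 50, 31, 14, 5]}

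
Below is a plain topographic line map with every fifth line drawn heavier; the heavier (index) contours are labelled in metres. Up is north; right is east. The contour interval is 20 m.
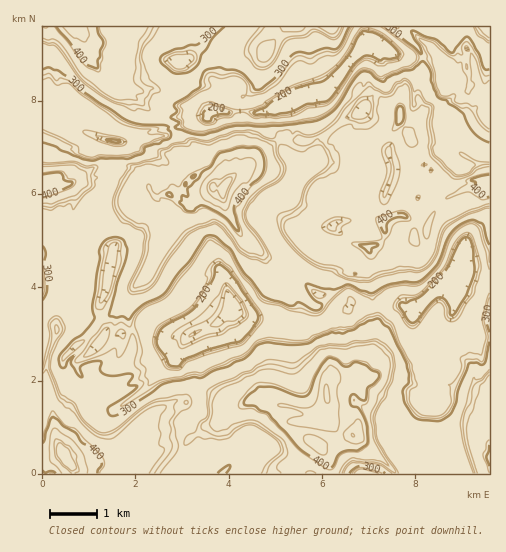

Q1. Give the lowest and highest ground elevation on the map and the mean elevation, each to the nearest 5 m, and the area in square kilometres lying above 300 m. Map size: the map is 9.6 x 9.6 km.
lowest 135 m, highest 475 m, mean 315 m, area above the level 63.7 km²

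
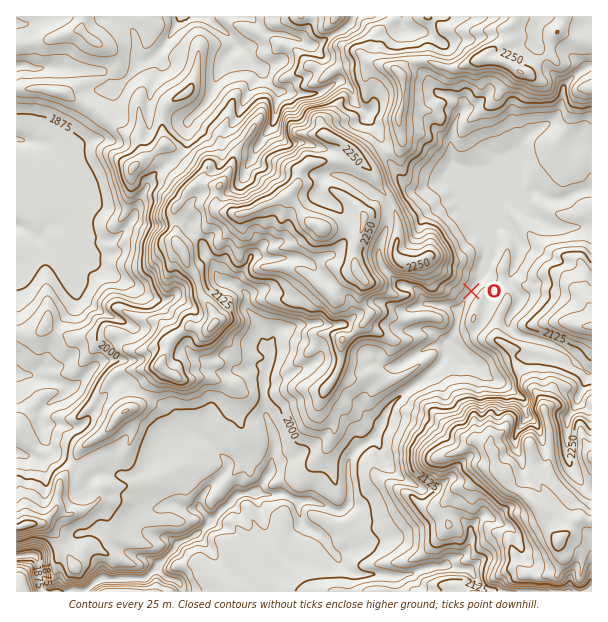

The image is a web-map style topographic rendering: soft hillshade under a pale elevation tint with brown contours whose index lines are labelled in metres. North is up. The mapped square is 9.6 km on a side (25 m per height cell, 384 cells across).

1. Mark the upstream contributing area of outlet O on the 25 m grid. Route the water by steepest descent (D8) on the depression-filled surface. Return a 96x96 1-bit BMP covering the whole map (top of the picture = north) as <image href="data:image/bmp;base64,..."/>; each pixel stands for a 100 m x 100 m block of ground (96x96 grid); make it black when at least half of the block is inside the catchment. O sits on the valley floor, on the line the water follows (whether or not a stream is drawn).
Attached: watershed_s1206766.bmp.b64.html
<image width="96" height="96" href="data:image/bmp;base64,Qk2+BAAAAAAAAD4AAAAoAAAAYAAAAGAAAAABAAEAAAAAAIAEAAATCwAAEwsAAAIAAAAAAAAA////AAAAAAAAAAAAAAAAAAAAAAAAAAAAAAAAAAAAAAAAAAAAAAAAAAAAAAAAAAAAAAAAAAAAAAAAAAAAAAAAAAAAAAAAAAAAAAAAAAAAAAAAAAAAAAAAAAAAAAAAAAAAAAAAAAAAAAAAAAAAAAAAAAAAAAAAAAAAAAAAAAAAADAAAAAAAAAAAAAAAHAAAAAAAAAAAAAAAPgAAAAAAAAAAAAAAPwAAAAAAAAAAAAAADwAAAAAAAAAAAAAAD4AAAAAAAAAAAAAAH8AAAAAAAAAAAAAAH8AAAAAAAAAAAAAAP8AAAAAAAAAAAAAAP8AAAAAAAAAAAAAAH8AAAAAAAAAAAAAAH8AAAAAAAAAAAAAAH8AAAAAAAAAAAAAAH8AAAAAAAAAAAAAAH8AAAAAAAAAAAAAAH8AAAAAAAAAAAAAAH8AAAAAAAAAAAAAAH8AAAAAAAAAAAAAAH8AAAAAAAAAAAAAAP8AAAAAAAAAAAAAAP8AAAAAAAAAAAAAAP8AAAAAAAAAAAAAAP8AAAAAAAAAAAAAAf8AAAAAAAAAAAAAA/8AAAAAAAAAAAAAA/8AAAAAAAAAAAAAB/8AAAAAAAAAAAAAD/8AAAAAAAAAAAAAH/8AAAAAAAAAAAAAH/8AAAAAAAAAAAAAH/8AAAAAAAAAAAAAP/8AAAAAAAAAAAAAf/8AAAAAAAAAAAAD//8AAAAAAAAAAAAH//8AAAAAAAAAAAAH//8AAAAAAAAAAAAP//8AAAAAAAAAAAAH//8AAAAAAAAAAAAH//8AAAAAAAAAAAAH//8AAAAAAAAAAAAH//8AAAAAAAAAAAAf//8AAAAAAAAAAAA///8AAAAAAAAAAAB///8AAAAAAAAAAAH///8AAAAAAAAAAAP///8AAAAAAAAAAPf///8AAAAAAAAAAf////8AAAAAAAAAAf////8AAAAAAAAAAf////8AAAAAAAAAAP////8AAAAAAAAAAP////8AAAAAAAAAAP////8AAAAAAAAAAf////8AAAAAAAAAAf////8AAAAAAAAAAf////8AAAAAAAAAA/////8AAAAAAAAAB/////8AAAAAAAAAB/////8AAAAAAAAAD/////8AAAAAAAAAD/////8AAAAAAAAAH/////8AAAAAAAAAP/////8AAAAAAAAAH/////8AAAAAAAAAD/////8AAAAAAAAAAP////8AAAAAAAAAAP////8AAAAAAAAAAP////8AAAAAAAAAAP////8AAAAAAAAAAP////8AAAAAAAAAAP////8AAAAAAAAAAP////8AAAAAAAAAAP////8AAAAAAAAAAP////8AAAAAAAAAAP////8AAAAAAAAAAP////8AAAAAAAAAAP////8AAAAAAAAAAP////8AAAAAAAAAAP8/4/8AAAAAAAAAADgPgf8AAAAAAAAAAAAAAH8AAAAAAAAAAAAAAH8AAAAAAAAAAAAAAH8AAAAAAAAAAAAAADgAAAAAAAAAAAAAAAAAAAAAAAAAAAAAAAAAAAAAAAAAAAAAAAA="/>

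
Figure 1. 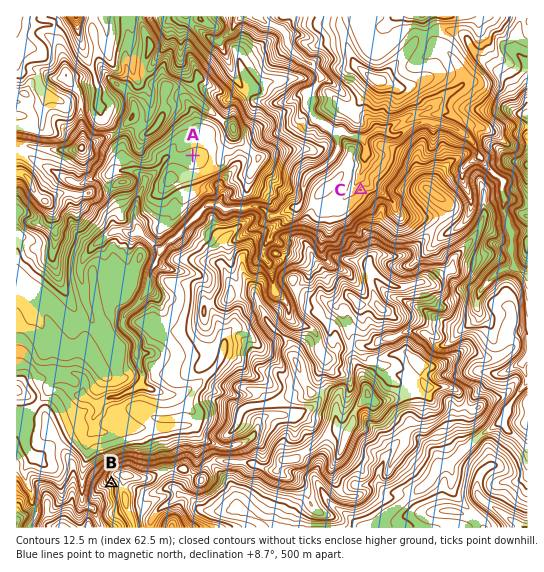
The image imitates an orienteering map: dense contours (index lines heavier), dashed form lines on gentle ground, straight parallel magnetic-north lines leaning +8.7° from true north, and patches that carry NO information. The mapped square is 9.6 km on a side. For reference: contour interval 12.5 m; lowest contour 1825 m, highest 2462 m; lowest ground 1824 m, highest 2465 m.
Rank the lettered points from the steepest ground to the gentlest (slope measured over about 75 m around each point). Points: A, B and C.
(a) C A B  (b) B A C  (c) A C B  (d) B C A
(d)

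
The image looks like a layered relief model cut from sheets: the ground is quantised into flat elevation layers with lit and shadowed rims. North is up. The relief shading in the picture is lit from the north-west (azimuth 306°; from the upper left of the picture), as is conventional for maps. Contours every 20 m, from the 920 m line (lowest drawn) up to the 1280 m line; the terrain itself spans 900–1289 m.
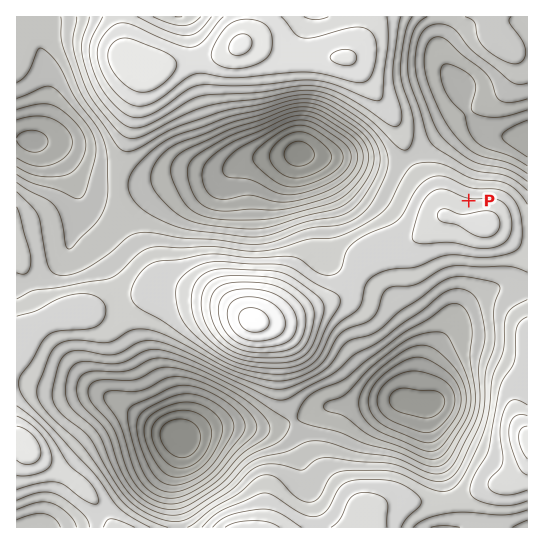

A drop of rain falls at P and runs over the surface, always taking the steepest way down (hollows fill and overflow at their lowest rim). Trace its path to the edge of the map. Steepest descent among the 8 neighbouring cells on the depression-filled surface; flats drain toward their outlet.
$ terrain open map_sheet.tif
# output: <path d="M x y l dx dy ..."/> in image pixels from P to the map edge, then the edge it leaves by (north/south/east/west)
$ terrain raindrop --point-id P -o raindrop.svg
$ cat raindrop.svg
<path d="M469 201l0-26 10-21 16-16 32 0"/>
exit: east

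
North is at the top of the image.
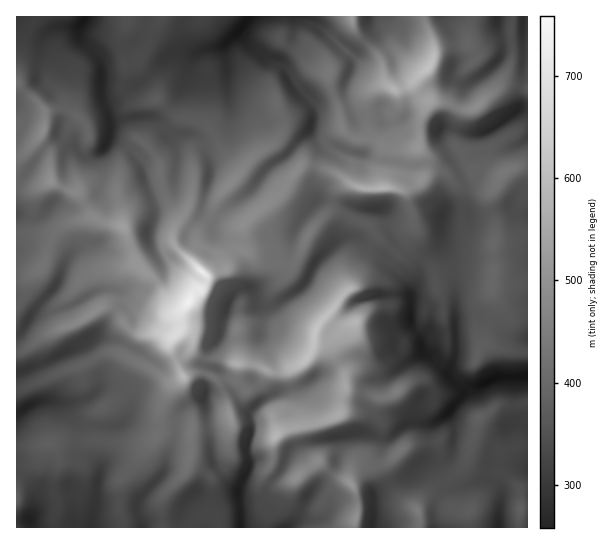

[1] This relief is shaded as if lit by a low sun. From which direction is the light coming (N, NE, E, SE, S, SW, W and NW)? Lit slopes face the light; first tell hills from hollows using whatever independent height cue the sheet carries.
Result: NW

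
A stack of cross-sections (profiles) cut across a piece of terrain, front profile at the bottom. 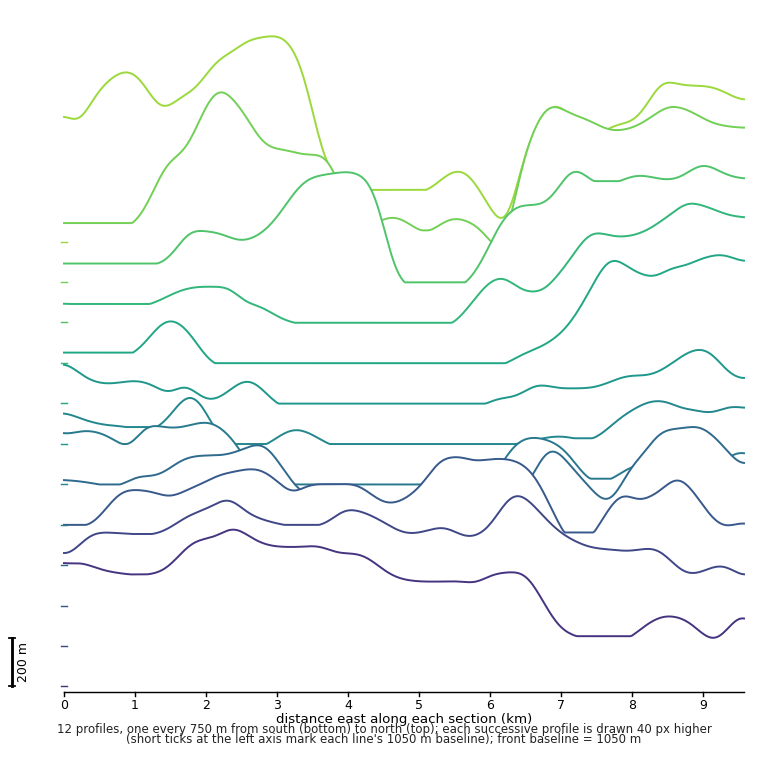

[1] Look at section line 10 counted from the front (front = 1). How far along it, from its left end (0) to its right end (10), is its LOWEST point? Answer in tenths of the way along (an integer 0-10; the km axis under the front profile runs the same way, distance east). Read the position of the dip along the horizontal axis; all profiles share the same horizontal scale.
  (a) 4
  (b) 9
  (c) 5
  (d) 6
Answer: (d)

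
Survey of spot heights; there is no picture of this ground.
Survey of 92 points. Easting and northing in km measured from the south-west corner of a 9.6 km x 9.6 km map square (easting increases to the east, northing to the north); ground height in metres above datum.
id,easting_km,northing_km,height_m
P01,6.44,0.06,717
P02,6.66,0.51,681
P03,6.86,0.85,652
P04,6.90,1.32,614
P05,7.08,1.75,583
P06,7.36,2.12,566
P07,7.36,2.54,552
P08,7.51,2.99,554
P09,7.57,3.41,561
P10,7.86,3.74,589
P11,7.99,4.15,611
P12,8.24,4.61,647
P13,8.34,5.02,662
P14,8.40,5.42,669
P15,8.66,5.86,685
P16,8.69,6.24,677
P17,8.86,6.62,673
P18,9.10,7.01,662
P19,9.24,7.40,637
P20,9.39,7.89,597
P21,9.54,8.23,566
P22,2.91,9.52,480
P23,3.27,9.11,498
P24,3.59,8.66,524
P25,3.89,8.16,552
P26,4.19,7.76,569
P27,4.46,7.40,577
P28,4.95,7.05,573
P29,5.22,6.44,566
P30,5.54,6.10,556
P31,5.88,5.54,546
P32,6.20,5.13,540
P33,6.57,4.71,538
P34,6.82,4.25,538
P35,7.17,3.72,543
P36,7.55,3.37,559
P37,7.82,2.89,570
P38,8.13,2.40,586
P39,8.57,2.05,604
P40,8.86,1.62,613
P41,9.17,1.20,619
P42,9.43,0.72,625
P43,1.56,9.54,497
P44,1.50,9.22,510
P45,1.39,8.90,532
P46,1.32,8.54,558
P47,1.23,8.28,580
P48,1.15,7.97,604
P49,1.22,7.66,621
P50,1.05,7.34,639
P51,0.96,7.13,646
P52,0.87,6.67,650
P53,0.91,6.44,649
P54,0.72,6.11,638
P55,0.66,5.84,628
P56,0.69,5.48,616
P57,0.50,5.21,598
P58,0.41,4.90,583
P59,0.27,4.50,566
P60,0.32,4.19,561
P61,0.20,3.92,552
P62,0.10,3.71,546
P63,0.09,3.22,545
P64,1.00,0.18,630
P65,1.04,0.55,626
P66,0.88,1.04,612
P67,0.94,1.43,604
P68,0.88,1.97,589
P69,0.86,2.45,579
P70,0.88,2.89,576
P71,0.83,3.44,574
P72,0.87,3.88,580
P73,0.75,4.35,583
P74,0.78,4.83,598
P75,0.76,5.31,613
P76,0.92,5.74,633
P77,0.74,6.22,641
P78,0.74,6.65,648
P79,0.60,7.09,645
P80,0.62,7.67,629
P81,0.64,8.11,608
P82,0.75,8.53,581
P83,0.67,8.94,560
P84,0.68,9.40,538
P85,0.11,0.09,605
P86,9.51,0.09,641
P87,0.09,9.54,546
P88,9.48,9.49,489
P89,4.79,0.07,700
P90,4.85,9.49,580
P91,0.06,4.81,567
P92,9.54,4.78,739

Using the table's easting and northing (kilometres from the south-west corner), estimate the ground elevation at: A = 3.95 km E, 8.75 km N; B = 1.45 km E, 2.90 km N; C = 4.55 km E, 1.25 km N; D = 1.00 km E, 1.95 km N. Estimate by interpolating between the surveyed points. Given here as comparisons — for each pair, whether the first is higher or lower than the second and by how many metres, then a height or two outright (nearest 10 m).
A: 110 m lower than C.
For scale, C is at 640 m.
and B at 600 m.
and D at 590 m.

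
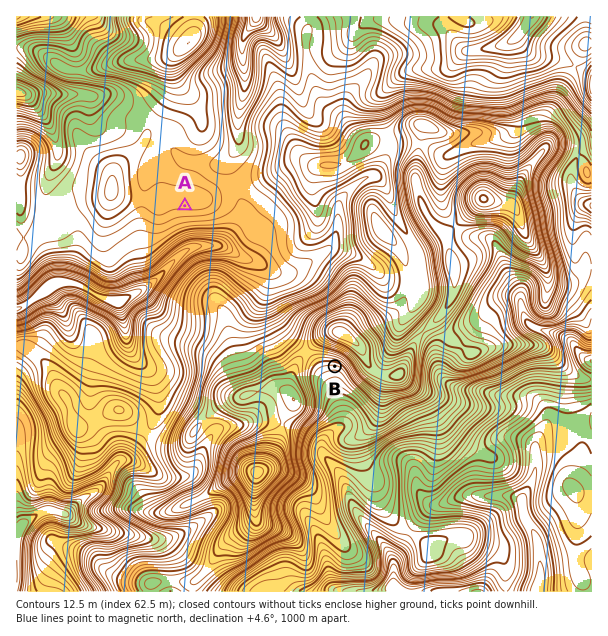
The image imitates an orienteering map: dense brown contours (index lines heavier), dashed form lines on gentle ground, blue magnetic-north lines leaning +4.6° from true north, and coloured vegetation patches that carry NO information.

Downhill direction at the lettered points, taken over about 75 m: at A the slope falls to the S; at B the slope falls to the S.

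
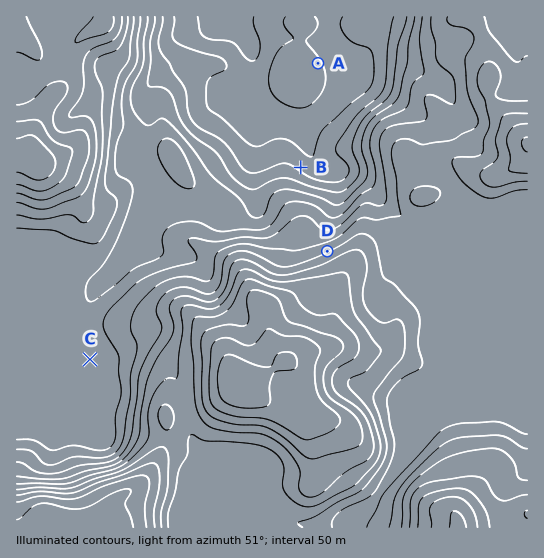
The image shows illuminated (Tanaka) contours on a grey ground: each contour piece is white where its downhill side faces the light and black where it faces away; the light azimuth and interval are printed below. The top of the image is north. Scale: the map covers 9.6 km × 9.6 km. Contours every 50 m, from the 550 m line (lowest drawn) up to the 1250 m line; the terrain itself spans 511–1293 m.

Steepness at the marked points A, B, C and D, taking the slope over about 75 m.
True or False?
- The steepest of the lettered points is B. False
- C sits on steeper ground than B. False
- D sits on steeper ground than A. True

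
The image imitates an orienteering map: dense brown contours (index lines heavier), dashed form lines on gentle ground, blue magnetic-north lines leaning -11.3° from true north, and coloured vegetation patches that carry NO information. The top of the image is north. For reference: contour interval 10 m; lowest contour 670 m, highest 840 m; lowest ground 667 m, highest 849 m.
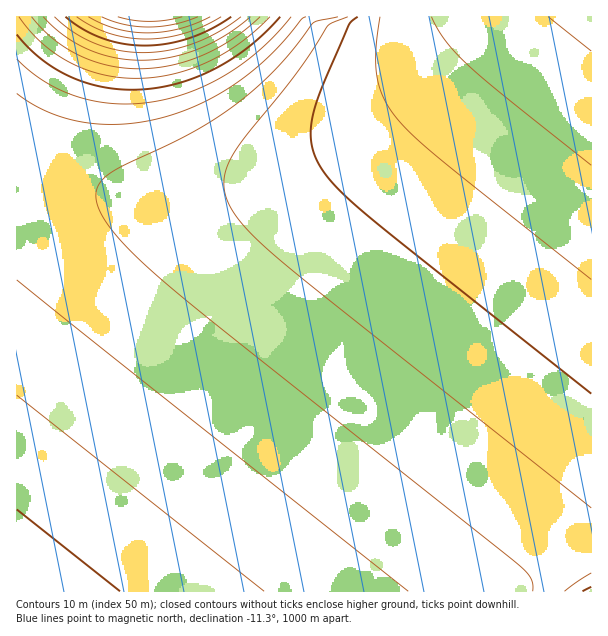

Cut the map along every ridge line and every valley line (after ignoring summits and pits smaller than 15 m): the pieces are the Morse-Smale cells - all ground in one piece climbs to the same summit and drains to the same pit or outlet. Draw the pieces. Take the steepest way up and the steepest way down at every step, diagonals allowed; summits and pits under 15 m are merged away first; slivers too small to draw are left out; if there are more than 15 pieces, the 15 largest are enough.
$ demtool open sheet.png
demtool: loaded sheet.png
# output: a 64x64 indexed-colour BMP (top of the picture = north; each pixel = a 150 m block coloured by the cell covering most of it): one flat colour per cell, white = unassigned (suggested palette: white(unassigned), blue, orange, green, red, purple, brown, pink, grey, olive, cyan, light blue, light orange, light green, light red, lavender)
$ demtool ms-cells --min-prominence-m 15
<image width="64" height="64" href="data:image/bmp;base64,Qk12CAAAAAAAAHYAAAAoAAAAQAAAAEAAAAABAAQAAAAAAAAIAAATCwAAEwsAABAAAAAAAAAA////ALR3HwAOf/8ALKAsACgn1gC9Z5QAS1aMAMJ34wB/f38AIr28AM++FwDox64AeLv/AIrfmACWmP8A1bDFABERERERERERERERERERERERERERERERERERERMzMzMzERERERERERERERERERERERERERERERERERERERMzMzMRERERERERERERERERERERERERERERERERERERETMzMxERERERERERERERERERERERERERERERERERERERETMzEREREREREREREREREREREREREREREREREREREREREREREREREREREREREREREREREREREREREREREREREREREREREREREREREREREREREREREREREREREREREREREREREREREREREREREREREREREREREREREREREREREREREREREREREREREREREREREREREREREREREREREREREREREREREREREREREREREREREREREREREREREREREREREREREREREREREREREREREREREREREREREREREREREREREREREREREREREREREREREREREREREREREREREREREREREREREREREREREREREREREREREREREREREREREREREREREREREREREREREREREREREREREREREREREREREREREREREREREREREREREREREREREREREREREREREREREREREREREREREREREREREREREREREREREREREREREREREREREREREREREREREREREREREREREREREREREREREREREREREREREREREREREREREREREREREREREREREREREREREREREREREREREREREREREREREREREREREREREREREREREREREREREREREREREREREREREREREREREREREREREREREREREREREREREREREREREREREREREREREREREREREREREREREREREREREREREREREREREREREREREREREREREREREREREREREREREREREREREREREREREREREREREREREREREREREREREREREREREREREREREREREREREREREREREREREREREREREREREREREREREREREREREREREREREREREREREREREREREREREREREREREREREREREREREREREREREREREREREREREREREREREREREREREREREREREREREREREREREREREREREREREREREREREREREREREREREREREREREREREREREREREREREREREREREREREREREREREREREREREREREREREREREREREREREREREREREREREREREREREREREREREREREREREREREREREREREREREREREREREREREREREREREREREREREREREREREREREREREREREREREREREREREREREREREREREREREREREREREREREREREREREREREREREREREREREREREREREREREREREREREREREREREREREREREREREREREREREREREREREREREREREREREREREREREREREREREREREREREREREREREREREREREREREREREREREREREREREREREREREREREREREREREREREREREREREREREREREREREREREREREREREREREREREREREREREREREREREREREREREREREREREREREREREREREREREREREREREREREREREREREREREREREREREREREREREREREREREREREREREREREREREREREREREREREREREREREREREREREREREREREREREREREREREREREREREREREREREREREREREREREREREREREREREREREREREREREREREREREREREREREREREREREREREREREREREREREREREREREiIiIiIiIiERERERERERERERERERERERERERERERESIiIiIiIiIiIiIhERERERERERERERERERERERERERIiIiIiIiIiIiIiIiIiEREREREREREREREREREREREiIiIiIiIiIiIiIiIiIiIiERERERERERERERERERERESIiIiIiIiIiIiIiIiIiIiIiERERERERERERERERERERIiIiIiIiIiIiIiIiIiIiIiIiEREREREREREREREREREiIiIiIiIiIiIiIiIiIiIiIiIiERERERERERERERERESIiIiIiIiIiIiIiIiIiIiIiIiIiERERERERERERERERIiIiIiIiIiIiIiIiIiIiIiIiIiIhEREREREREREREREiIiIiIiIiIiIiIiIiIiIiIiIiIiIRERERERERERERESIiIiIiIiIiIiIiIiIiIiIiIiIiIiIRERERERERERERIiIiIiIiIiIiIiIiIiIiIiIiIiIiIiEREREREREREREiIiIiIiIiIiIiIiIiIiIiIiIiIiIiIhERERERERERESIiIiIiIiIiIiIiIiIiIiIiIiIiIiIiIRERERERERERIiIiIiIiIiIiIiIiIiIiIiIiIiIiIiIiEREREREREREiIiIiIiIiIiIiIiIiIiIiIiIiIiIiIiIhERERERERESIiIiIiIiIiIiIiIiIiIiIiIiIiIiIiIiIRERERERERIiIiIiIiIiIiIiIiIiIiIiIiIiIiIiIiIiEREREREREiIiIiIiIiIiIiIiIiIiIiIiIiIiIiIiIiIhERERERESIiIiIiIiIiIiIiIiIiIiIiIiIiIiIiIiIiIRERERER"/>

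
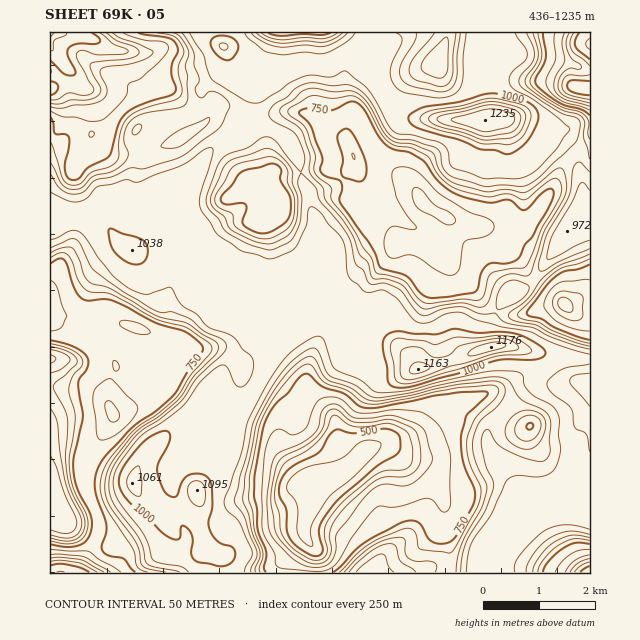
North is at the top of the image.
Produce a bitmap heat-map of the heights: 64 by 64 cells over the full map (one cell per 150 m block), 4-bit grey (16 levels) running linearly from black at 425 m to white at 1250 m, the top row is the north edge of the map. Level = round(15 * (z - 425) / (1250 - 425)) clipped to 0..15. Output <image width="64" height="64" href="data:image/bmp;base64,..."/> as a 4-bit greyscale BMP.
<image width="64" height="64" href="data:image/bmp;base64,Qk12CAAAAAAAAHYAAAAoAAAAQAAAAEAAAAABAAQAAAAAAAAIAAATCwAAEwsAABAAAAAAAAAAAAAAABEREQAiIiIAMzMzAERERABVVVUAZmZmAHd3dwCIiIgAmZmZAKqqqgC7u7sAzMzMAN3d3QDu7u4A////ABERI0VWeImZqqqqqXZVVVRVaJqqmZiId4qqqqmXZVQhIjNFVmZ5qqqru7uqhlVEMjRXiaqZiIh3iqqqqZh2VUNVVVVmZomqqqu7u6qWVDIRJFV4mZh3d3eJqqqqmYdlVWd2ZWZniaqqq7uqqoZDIQEkVVZ4iHdmZnmqqqqpmHZmmZhlZniaqrqruqqpdUIQASRFVWZ3d2VVaJqqqqqZiIiqqXZmeaqruru6qqhlMhABI0VVVWZ2ZVVnmqqqqqqZmqqpdmeJqru7u7qqmGUyEAETRFVVVWZVVVaJqqqqqqqqqqhmaJq7u7u7uqmXZDIQABI0RVVVVVVVVniaqqqqqqqql2Z5q7u7u7y6qYdkMRAAASNEVVVVVVVVaJqqqqqqqqqGVomru7urzLqph2QxAAAAEjRFVVVVVVVnmqqqqqqqqXZWibu7uqq8uqmHZTEAAAABI0RERFVVVWiZqqqqqqqpdVZ5u7u6qruqqpdlMhAAAAARIzM0RVVWeJmaqaqqqql1Vnmru7qqqqqqmGVCEQAAAAESIiNEVVaImZmZmaqqmHVVZ5u7uqqqqqqYZUMiEREAABESI0RVZ4mZmZmZqqqYdVVWiru7qqqqqqhlREMiEREAAREjRFVniZmIiImqqph2VVVoq7uqqqqqqXVVVEMhERABESNFVWeJmId3iaqqmHZVVVeaq6qqqqqpdlVVVCERERESI0VVZ4mYd2eJqqqYdlVUVXiaqqqqqqmGVVVUMiIzIiM0VVVmeIh3ZnmqmZh2VURFVnmqqqqqqoZVVVUyNERERFVVVWZ4iId3iaqZiHZVREVVZ4mqqqqql2VlVUNFZmZVVVVVZmeIiIiZqpmIdlVEVVVVaKqqqqqodmZVVVZ4iHd2ZVVmZniJmaqpmYd2VVVVVVVXmqqqqqmGZlVWZ4mqqpmHdmZmZ4maqZmYh3ZVVVVVVVaJqqqaqpdmVniJmqq7y6qZiId4maqpmYiIdmVVVVVVVWiaqpmqmHZniZqqqrzd3LuqmZmZqqqZmZmHZVVVVVVVZ4mpmaqph3eaqqqqvN3d3Mu6qqqqqqqpqYdlVVVVVVVmeJmZqqqYiJqqqqq83dzM3dy7u7uqqqqIdlVVVVVVVVZniZqqqqmZmqqqq7zMzMzN3d3cy6qpmWZVVVVVVVVVVniZqqqqqqmqqqqqvLu7vMzM3cu6qZh2VVVVVVVVVVZnmaqqqqqqqqqqqqqrqqqru6q7qqmHZlVVVVVVVVVmd4mqqqqqqqqqqqqqqqqqqqqqqpmYh2ZVRVVVVVVVZ4iJmqqqqqqqqqqqqqqqqqmZmqmZmIdmVUREVVVVVWZ4mZmqqqqqqqqqqqqqqqqqmHiImIiJiGVUM0RVVmZmeJmZmqqqqqqqqqqqqqqqqqmHZmZ3d4mZhlQzRFVmd3iZqqqqqqqqqqqqqqqqqqmZmXZVVVZniZmXZURFVWeIiaqqqqqqqqqqqqqqqqqqmYiHZVVVVWd4mYh2VVVVZ4maqqqqqqqqqqqqqqqqqqmYd2ZlVVVVZneHeIdmZWZoiaqqqqqqqqqqqqqqqqqqqZh2VVVVVVVWZmZ4mYd2dniZqru6qqqqqqqqqZqqqqqph2VVVVVVVVVVVmiamYiIiJqru7qqqqqqqpmYiZqqqqmGZVVVVVVVVVVWZ5qqmZmZqqu7uqqqqqqpiHd4iaqqqXZVVVVVVVVVVVVmiqqqqqqqqqqqqqqqqph2ZmeJqqqYZVVVVVVVVVVVVWaJqqqqqqqqqqqqqqqph2ZVVniqqYdVVVVVVERFVVVVVniqqqqqqqqqqqqqqph3ZlVVaJqYdlVVVVVERFVVVVZlZ5qqqqqqqqqqqqqql2ZmVVVomZdlVVVVVERFVVZmZmZmiaqpmZqqqqqqqqqXZmZVVWiZh2VVVVVERVVmZ3ZndmZ5qpiImqqqqqqqqphmZmVWeZmHZVVVVURFZniIiIiHZnial2Z5mZqaqqqqmHZmZmZ5mHZmZlVVVVZ4mZmZmZmHeJmGVmd4mZmZqqqph2ZmZnmHZmZmVVVVVomaqqqqqZiImXZlZmd4iImZqqmHd2ZniYdmZnZVVVVnmqqqqqqqmYiYdmVVZniIiIiaqZiId3iZh2VnZlVVZniaqqqqqqqpmIh2ZVVWeIiIiImZmZmIiZmGVWdlVmd4iZqqu7u7qqqZiGZlVVZ4iIiIiJmZmZmZmHZWZmVXiZmqq7vN3cy6qqmXZlVVVXiYiIiIiJmZmZmYdlZmVWiqqrvM3e7u7bqqqpdlVVVVaIiIiIiImZmZmIdlZmZVeaqrzd7u///ty6qpl1VVVVVWeIiIiIiJmZmIdmZmZVaKqqu8zd7u7u3LqYh2M0REVVVmd3iIiImZmZh3ZmZmZ5qqqqqru83dy7qXZUQiMiNFVVVWZ4mYmaqqmYh3d3d5qqqqmZmqq7uqmHVCIhIiI0VVVVVniZmaqqqqmYiIiJqqqZmIiJqqqqmGVDERIiIjRVVVVWeJmqqqqqqqmZmZqqqZiHd4mqqqmYZUMiIhEjREVVVVZ4maqqqqqqqqqqqqqpmHdneaqqqph2VDMxESMzNERFVniaqqqqqqqqqqqqqqqYd2Z5qqqqqYZUQyESIiIiM0RVaJqruqqpmaqZqqqqqpiHdnmqqqqqhlQyEBEhEiM0RVV4qru6qZiIiYiZqqqqqYh3eaqqqqmGVDEAARESRFVmZ4mqq6qYdmZmZniaqqqpmId5qqqqmXZUMR"/>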